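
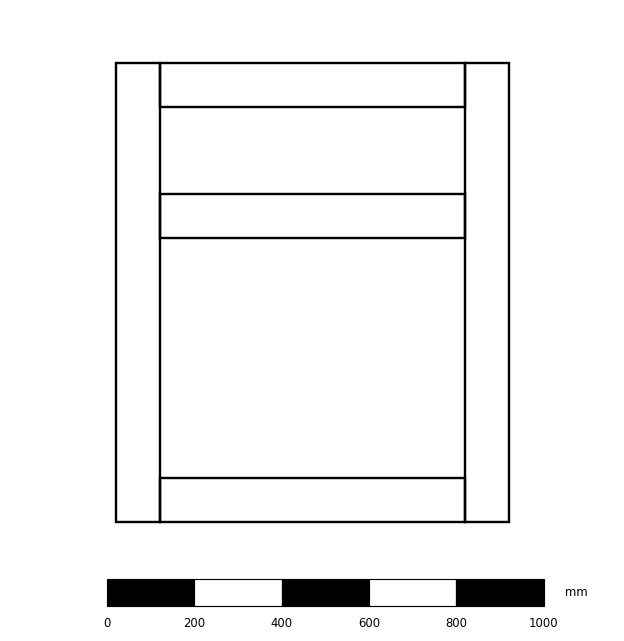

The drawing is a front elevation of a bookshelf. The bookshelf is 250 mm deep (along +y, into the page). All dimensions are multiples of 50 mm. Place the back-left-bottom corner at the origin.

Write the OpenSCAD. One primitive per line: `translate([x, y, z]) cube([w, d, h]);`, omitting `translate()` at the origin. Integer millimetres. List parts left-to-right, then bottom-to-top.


cube([100, 250, 1050]);
translate([100, 0, 0]) cube([700, 250, 100]);
translate([100, 0, 650]) cube([700, 250, 100]);
translate([100, 0, 950]) cube([700, 250, 100]);
translate([800, 0, 0]) cube([100, 250, 1050]);


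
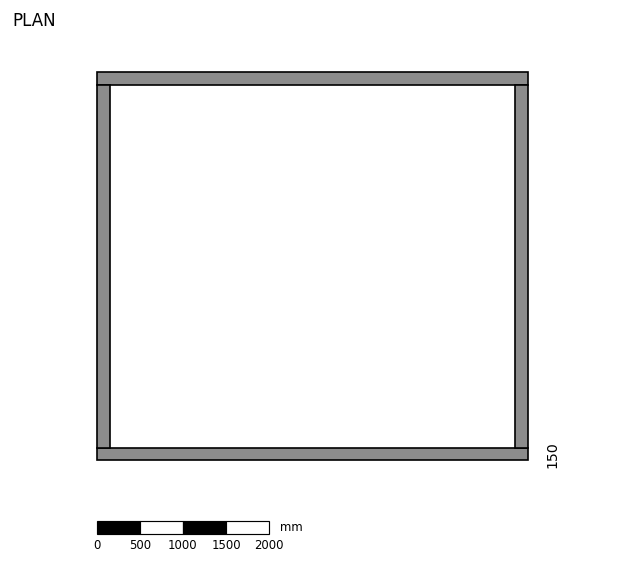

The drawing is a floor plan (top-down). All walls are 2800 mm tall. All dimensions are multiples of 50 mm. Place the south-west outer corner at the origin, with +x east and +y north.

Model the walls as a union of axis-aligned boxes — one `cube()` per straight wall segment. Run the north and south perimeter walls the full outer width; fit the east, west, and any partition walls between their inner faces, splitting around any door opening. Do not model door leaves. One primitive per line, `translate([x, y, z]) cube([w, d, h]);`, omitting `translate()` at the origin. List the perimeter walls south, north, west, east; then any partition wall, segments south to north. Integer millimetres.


cube([5000, 150, 2800]);
translate([0, 4350, 0]) cube([5000, 150, 2800]);
translate([0, 150, 0]) cube([150, 4200, 2800]);
translate([4850, 150, 0]) cube([150, 4200, 2800]);


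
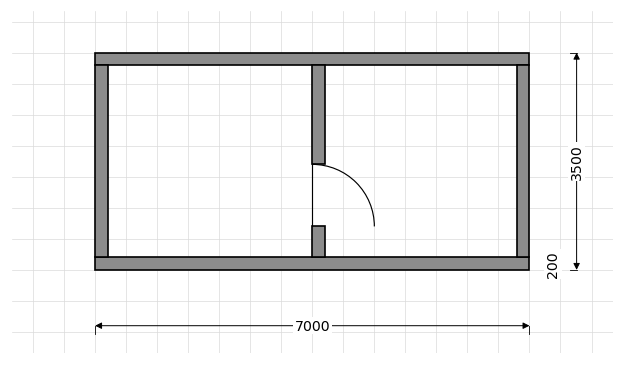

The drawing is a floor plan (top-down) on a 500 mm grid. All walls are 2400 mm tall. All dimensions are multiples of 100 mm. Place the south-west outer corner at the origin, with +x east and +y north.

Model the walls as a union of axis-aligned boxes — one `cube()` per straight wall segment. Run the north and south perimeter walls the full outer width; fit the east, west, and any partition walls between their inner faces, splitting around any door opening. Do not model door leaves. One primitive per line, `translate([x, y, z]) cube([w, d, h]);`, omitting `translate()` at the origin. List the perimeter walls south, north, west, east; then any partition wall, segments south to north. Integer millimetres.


cube([7000, 200, 2400]);
translate([0, 3300, 0]) cube([7000, 200, 2400]);
translate([0, 200, 0]) cube([200, 3100, 2400]);
translate([6800, 200, 0]) cube([200, 3100, 2400]);
translate([3500, 200, 0]) cube([200, 500, 2400]);
translate([3500, 1700, 0]) cube([200, 1600, 2400]);


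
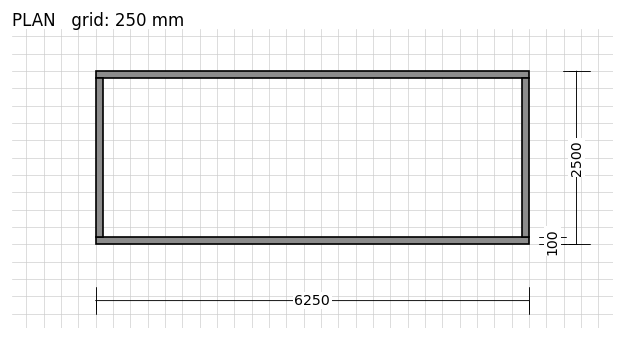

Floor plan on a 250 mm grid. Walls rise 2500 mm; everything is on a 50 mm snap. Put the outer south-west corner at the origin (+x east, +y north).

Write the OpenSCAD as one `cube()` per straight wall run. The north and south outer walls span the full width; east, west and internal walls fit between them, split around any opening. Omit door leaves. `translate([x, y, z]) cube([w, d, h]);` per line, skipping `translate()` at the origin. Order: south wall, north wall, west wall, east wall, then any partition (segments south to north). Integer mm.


cube([6250, 100, 2500]);
translate([0, 2400, 0]) cube([6250, 100, 2500]);
translate([0, 100, 0]) cube([100, 2300, 2500]);
translate([6150, 100, 0]) cube([100, 2300, 2500]);


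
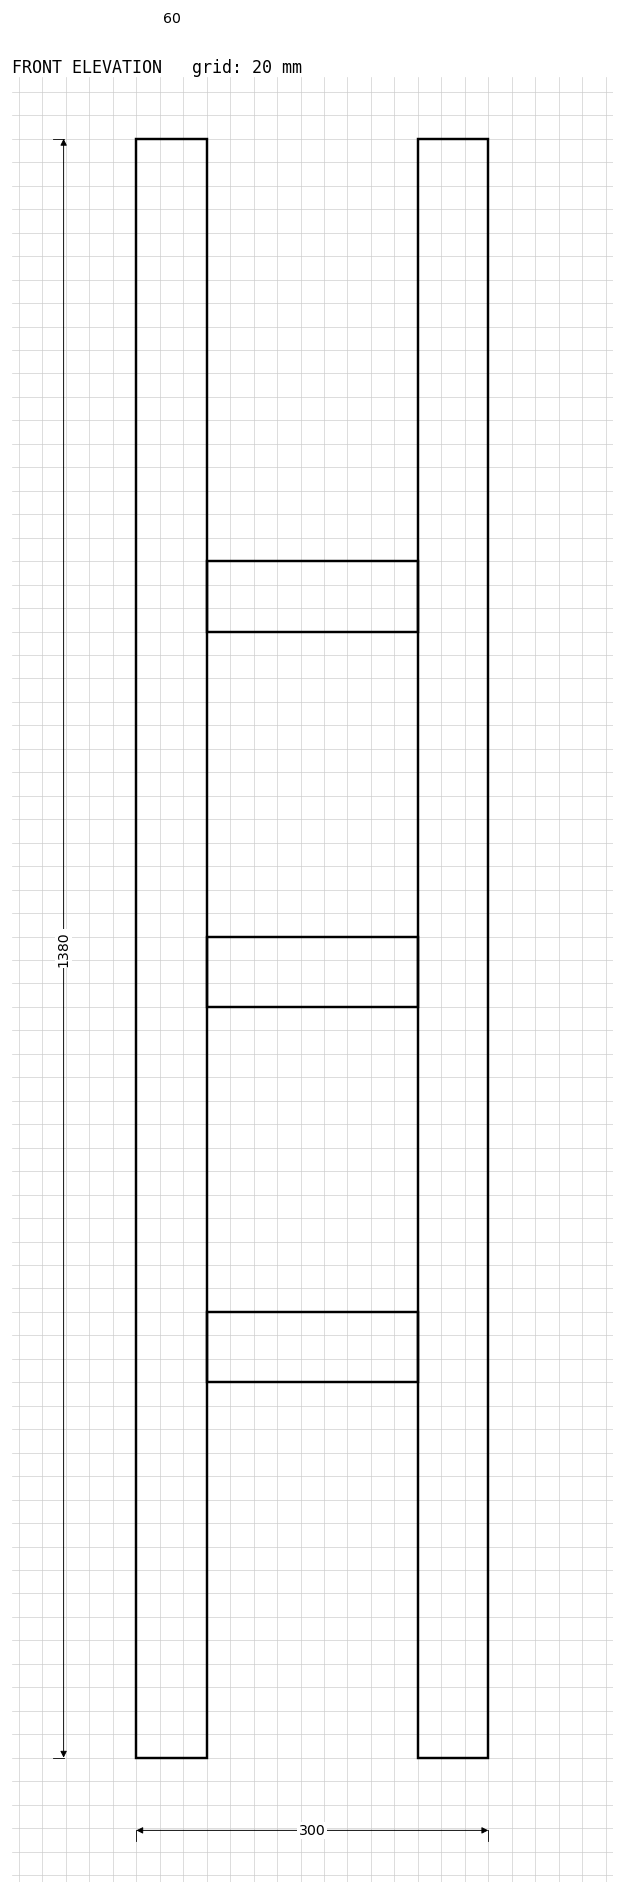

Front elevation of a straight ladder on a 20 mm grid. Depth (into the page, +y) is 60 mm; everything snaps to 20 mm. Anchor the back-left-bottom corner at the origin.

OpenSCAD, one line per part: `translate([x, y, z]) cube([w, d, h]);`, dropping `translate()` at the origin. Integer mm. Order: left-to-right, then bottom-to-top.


cube([60, 60, 1380]);
translate([60, 0, 320]) cube([180, 60, 60]);
translate([60, 0, 640]) cube([180, 60, 60]);
translate([60, 0, 960]) cube([180, 60, 60]);
translate([240, 0, 0]) cube([60, 60, 1380]);


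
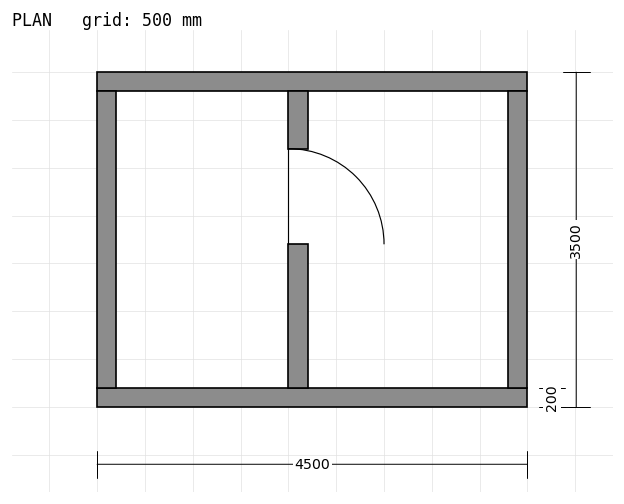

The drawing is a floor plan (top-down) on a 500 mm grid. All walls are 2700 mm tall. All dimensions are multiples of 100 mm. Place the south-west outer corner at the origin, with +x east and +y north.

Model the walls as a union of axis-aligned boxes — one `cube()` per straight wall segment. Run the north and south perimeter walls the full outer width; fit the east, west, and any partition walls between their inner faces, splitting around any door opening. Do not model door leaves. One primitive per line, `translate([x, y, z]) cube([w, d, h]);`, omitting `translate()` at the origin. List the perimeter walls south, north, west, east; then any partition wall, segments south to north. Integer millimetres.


cube([4500, 200, 2700]);
translate([0, 3300, 0]) cube([4500, 200, 2700]);
translate([0, 200, 0]) cube([200, 3100, 2700]);
translate([4300, 200, 0]) cube([200, 3100, 2700]);
translate([2000, 200, 0]) cube([200, 1500, 2700]);
translate([2000, 2700, 0]) cube([200, 600, 2700]);


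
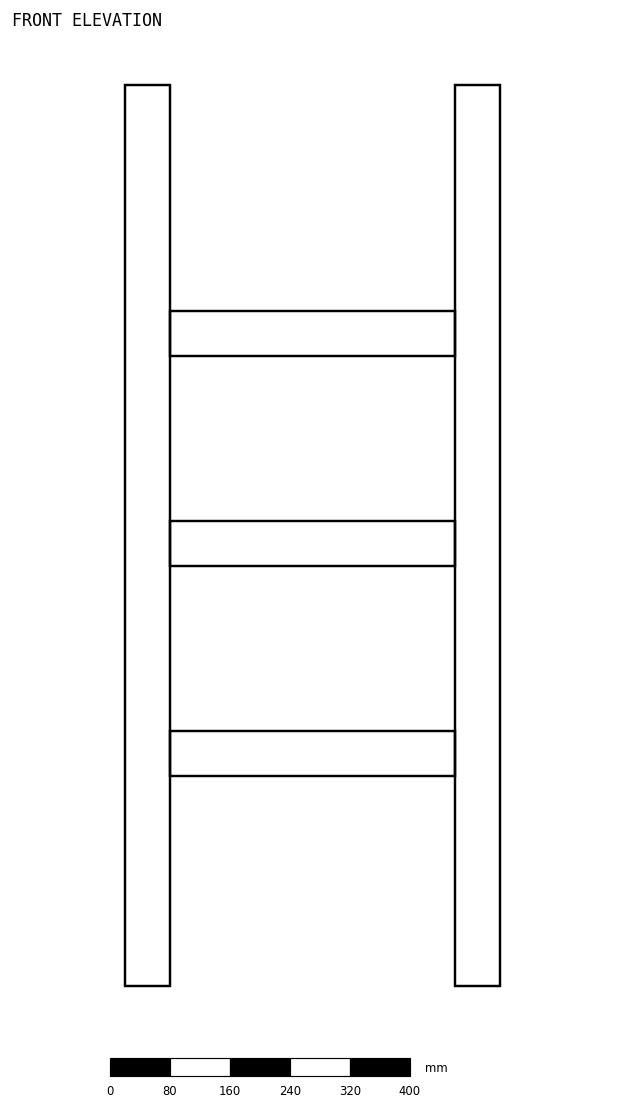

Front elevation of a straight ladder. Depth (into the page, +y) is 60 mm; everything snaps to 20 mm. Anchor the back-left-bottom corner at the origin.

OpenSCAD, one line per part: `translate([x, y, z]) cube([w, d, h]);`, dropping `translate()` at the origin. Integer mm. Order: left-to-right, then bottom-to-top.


cube([60, 60, 1200]);
translate([60, 0, 280]) cube([380, 60, 60]);
translate([60, 0, 560]) cube([380, 60, 60]);
translate([60, 0, 840]) cube([380, 60, 60]);
translate([440, 0, 0]) cube([60, 60, 1200]);


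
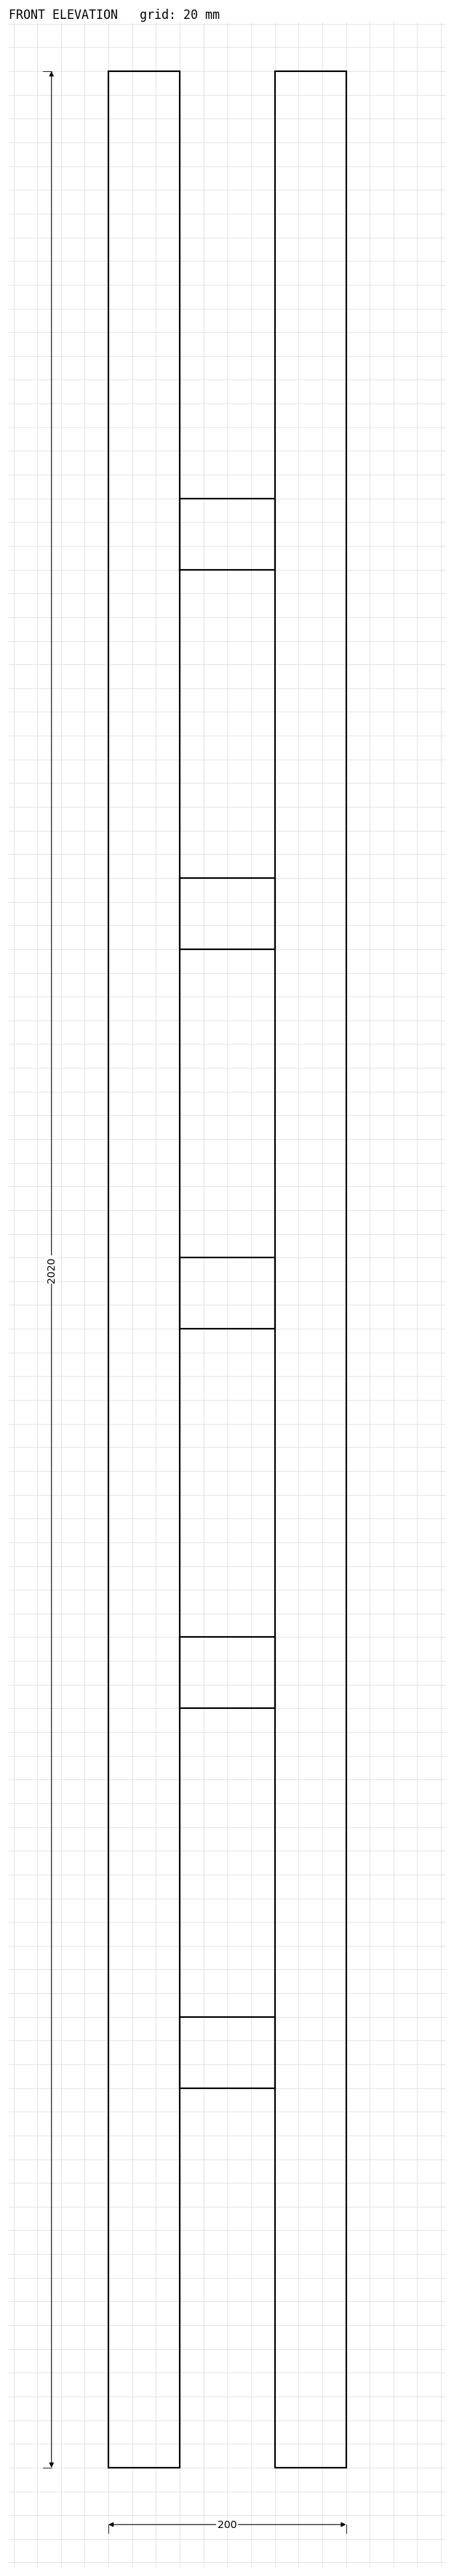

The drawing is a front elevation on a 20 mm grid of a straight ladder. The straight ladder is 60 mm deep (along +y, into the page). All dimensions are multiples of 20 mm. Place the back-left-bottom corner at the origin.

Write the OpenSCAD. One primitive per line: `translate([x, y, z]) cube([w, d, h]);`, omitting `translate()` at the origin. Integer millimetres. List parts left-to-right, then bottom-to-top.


cube([60, 60, 2020]);
translate([60, 0, 320]) cube([80, 60, 60]);
translate([60, 0, 640]) cube([80, 60, 60]);
translate([60, 0, 960]) cube([80, 60, 60]);
translate([60, 0, 1280]) cube([80, 60, 60]);
translate([60, 0, 1600]) cube([80, 60, 60]);
translate([140, 0, 0]) cube([60, 60, 2020]);


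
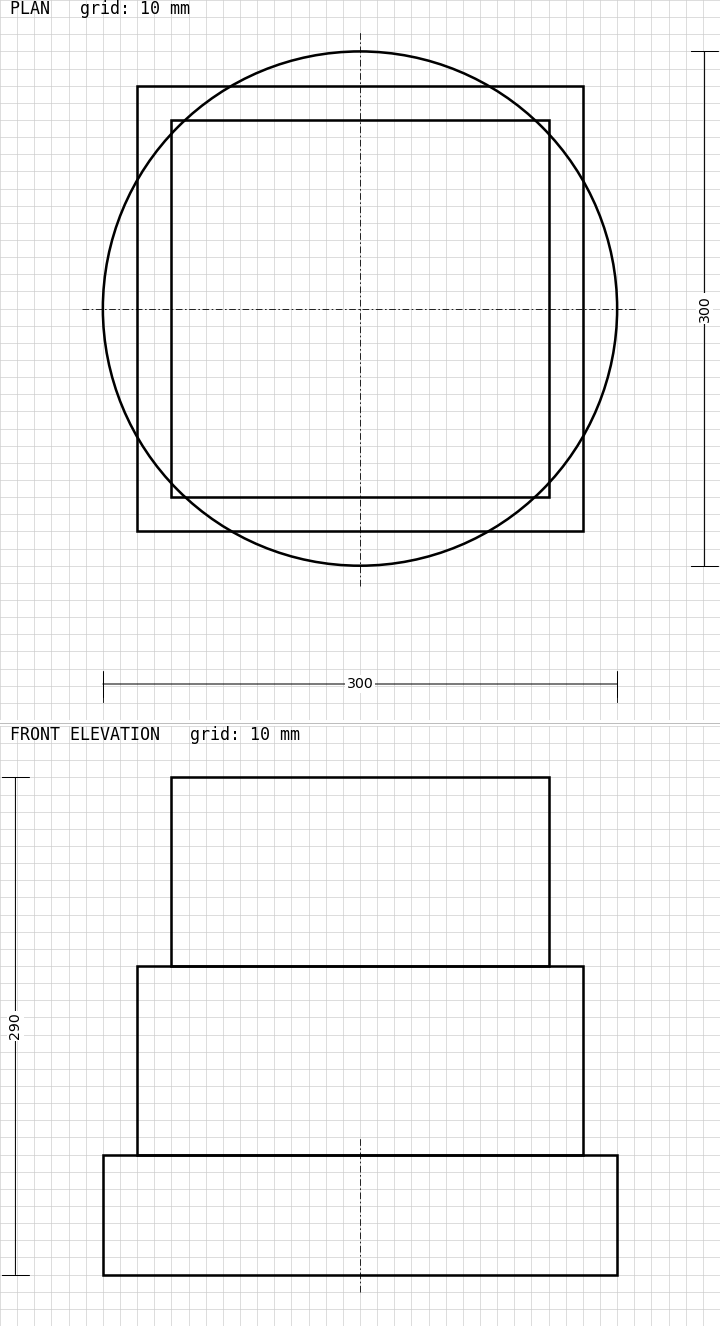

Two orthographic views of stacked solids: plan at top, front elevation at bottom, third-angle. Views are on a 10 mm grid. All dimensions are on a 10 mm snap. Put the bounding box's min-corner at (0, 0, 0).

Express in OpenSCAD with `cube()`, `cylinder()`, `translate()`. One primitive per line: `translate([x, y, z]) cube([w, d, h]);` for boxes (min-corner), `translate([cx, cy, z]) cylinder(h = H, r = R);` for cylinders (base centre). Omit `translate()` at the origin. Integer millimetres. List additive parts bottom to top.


translate([150, 150, 0]) cylinder(h = 70, r = 150);
translate([20, 20, 70]) cube([260, 260, 110]);
translate([40, 40, 180]) cube([220, 220, 110]);


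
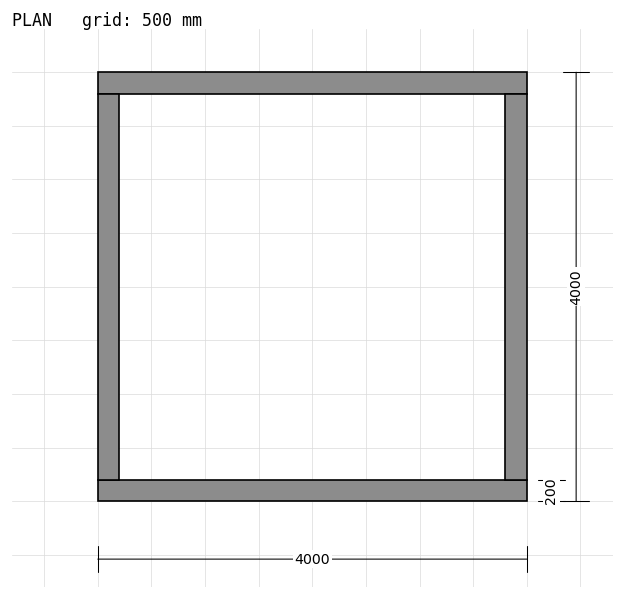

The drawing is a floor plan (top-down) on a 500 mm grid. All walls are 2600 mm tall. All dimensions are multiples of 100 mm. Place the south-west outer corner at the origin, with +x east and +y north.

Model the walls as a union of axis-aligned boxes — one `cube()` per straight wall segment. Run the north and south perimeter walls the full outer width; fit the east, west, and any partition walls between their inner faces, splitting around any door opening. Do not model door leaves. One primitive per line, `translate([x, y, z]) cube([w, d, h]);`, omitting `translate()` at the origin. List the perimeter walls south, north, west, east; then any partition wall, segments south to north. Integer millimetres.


cube([4000, 200, 2600]);
translate([0, 3800, 0]) cube([4000, 200, 2600]);
translate([0, 200, 0]) cube([200, 3600, 2600]);
translate([3800, 200, 0]) cube([200, 3600, 2600]);


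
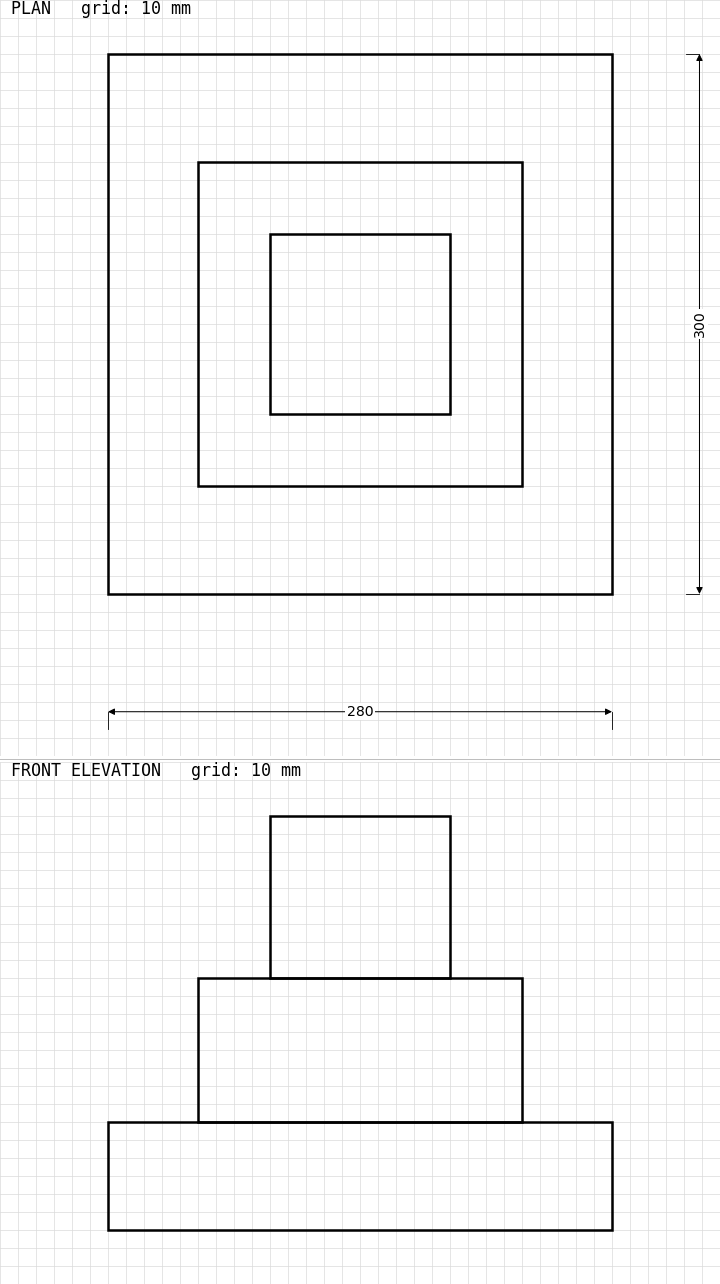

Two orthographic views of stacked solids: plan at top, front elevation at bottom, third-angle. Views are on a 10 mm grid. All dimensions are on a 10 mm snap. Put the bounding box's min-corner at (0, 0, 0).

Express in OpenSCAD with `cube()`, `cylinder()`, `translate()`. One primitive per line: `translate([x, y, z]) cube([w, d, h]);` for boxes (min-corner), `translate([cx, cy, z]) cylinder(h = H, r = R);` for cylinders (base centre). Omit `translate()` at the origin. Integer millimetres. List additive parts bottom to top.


cube([280, 300, 60]);
translate([50, 60, 60]) cube([180, 180, 80]);
translate([90, 100, 140]) cube([100, 100, 90]);


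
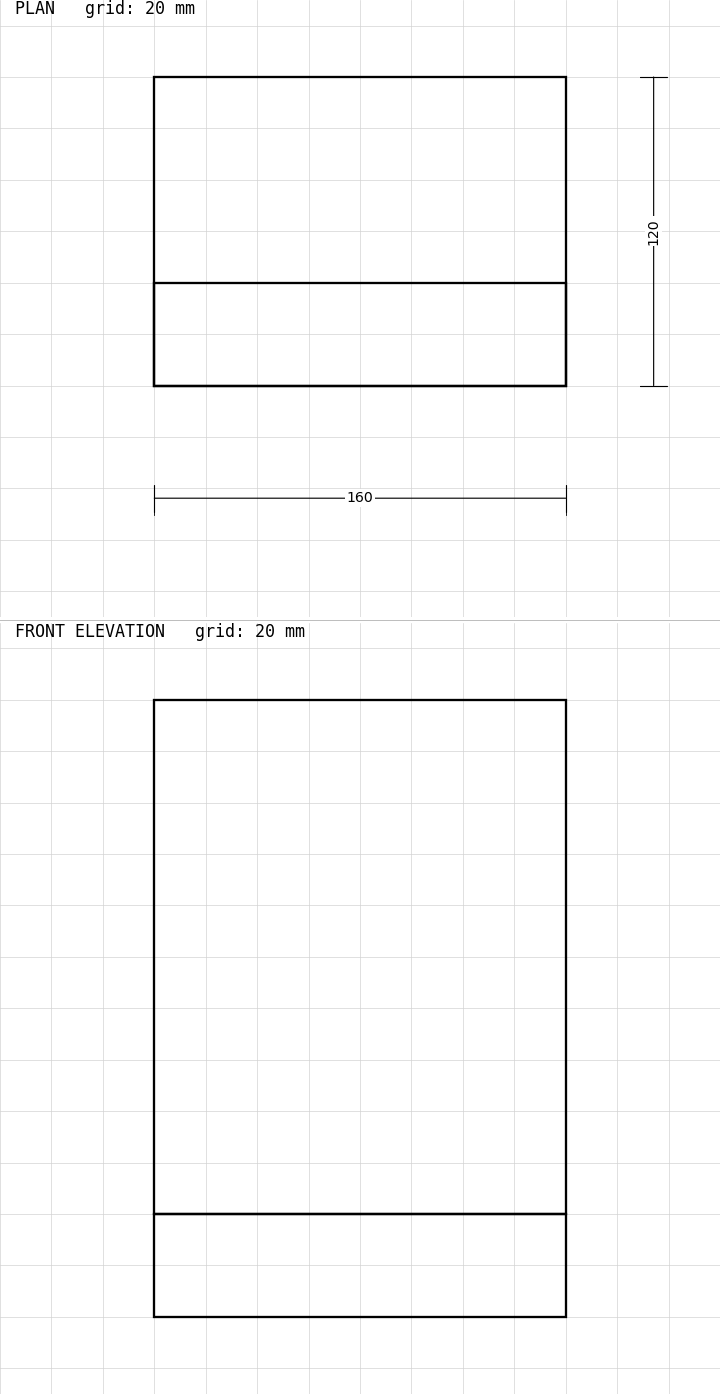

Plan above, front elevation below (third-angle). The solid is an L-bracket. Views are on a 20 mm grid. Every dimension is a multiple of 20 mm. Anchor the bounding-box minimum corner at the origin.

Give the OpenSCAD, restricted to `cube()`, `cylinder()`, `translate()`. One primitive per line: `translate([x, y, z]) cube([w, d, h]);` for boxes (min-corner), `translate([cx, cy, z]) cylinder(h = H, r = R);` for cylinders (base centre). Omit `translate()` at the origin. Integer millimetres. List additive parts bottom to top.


cube([160, 120, 40]);
translate([0, 0, 40]) cube([160, 40, 200]);


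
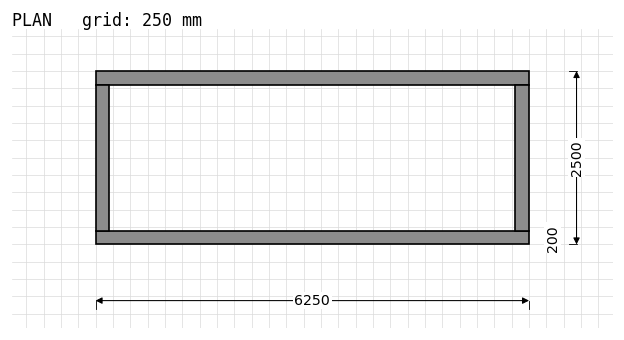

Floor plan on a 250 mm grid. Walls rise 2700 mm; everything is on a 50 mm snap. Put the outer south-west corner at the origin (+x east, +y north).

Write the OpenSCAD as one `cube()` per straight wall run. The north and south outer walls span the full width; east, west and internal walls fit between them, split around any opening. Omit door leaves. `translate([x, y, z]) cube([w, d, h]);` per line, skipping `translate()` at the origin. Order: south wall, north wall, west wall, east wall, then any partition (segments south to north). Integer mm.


cube([6250, 200, 2700]);
translate([0, 2300, 0]) cube([6250, 200, 2700]);
translate([0, 200, 0]) cube([200, 2100, 2700]);
translate([6050, 200, 0]) cube([200, 2100, 2700]);


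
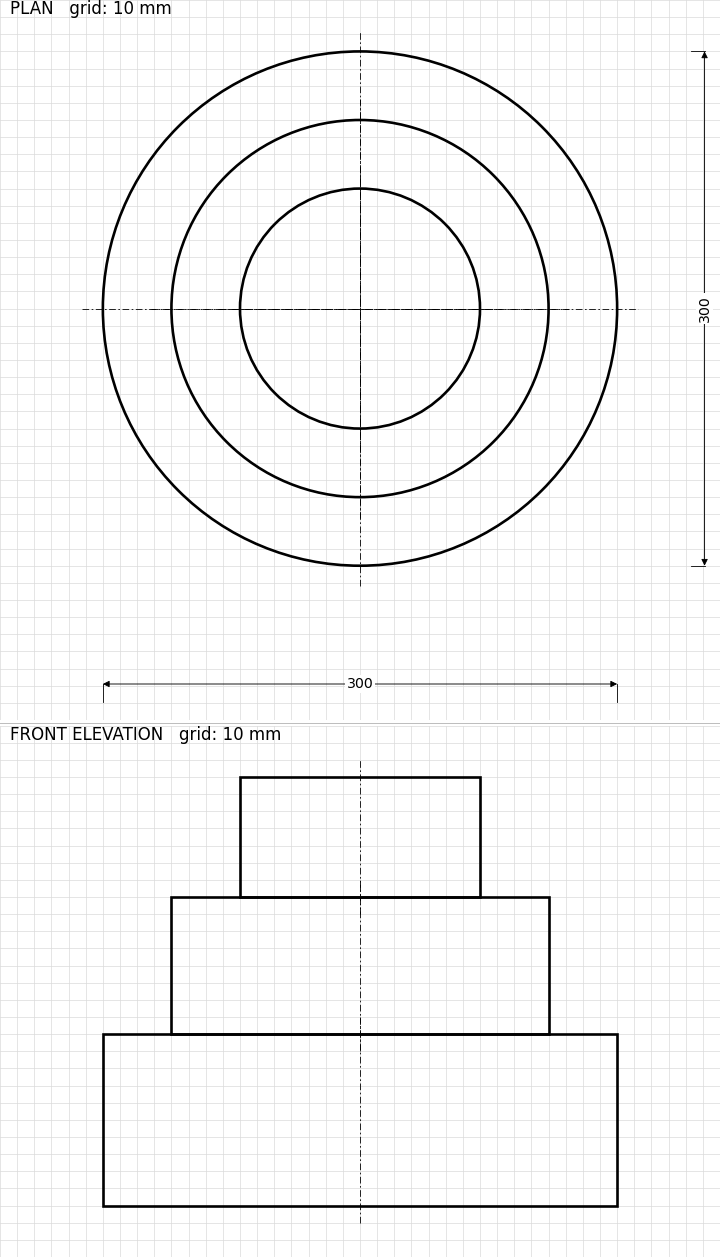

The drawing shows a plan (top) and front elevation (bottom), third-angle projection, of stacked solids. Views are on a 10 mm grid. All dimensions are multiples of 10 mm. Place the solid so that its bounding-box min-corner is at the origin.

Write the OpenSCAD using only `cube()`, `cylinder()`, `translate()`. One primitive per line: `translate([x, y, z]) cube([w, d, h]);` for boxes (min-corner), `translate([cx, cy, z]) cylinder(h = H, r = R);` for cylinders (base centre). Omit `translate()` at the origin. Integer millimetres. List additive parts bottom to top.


translate([150, 150, 0]) cylinder(h = 100, r = 150);
translate([150, 150, 100]) cylinder(h = 80, r = 110);
translate([150, 150, 180]) cylinder(h = 70, r = 70);


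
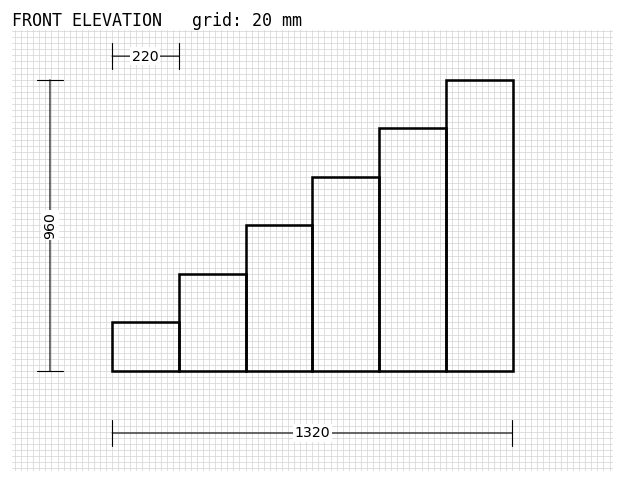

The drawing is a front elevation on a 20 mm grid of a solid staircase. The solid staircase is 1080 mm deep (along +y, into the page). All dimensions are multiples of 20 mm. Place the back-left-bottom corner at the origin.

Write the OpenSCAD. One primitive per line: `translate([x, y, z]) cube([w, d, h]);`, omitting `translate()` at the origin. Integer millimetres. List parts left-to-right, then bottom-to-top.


cube([220, 1080, 160]);
translate([220, 0, 0]) cube([220, 1080, 320]);
translate([440, 0, 0]) cube([220, 1080, 480]);
translate([660, 0, 0]) cube([220, 1080, 640]);
translate([880, 0, 0]) cube([220, 1080, 800]);
translate([1100, 0, 0]) cube([220, 1080, 960]);


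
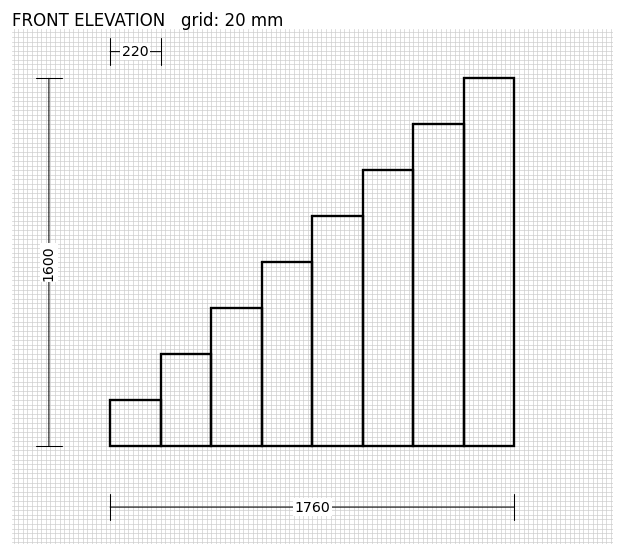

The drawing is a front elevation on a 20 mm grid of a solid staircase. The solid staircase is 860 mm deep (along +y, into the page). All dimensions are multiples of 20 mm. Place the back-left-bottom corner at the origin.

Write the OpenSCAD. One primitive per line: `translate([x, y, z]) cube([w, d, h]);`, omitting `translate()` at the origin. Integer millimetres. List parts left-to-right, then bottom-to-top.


cube([220, 860, 200]);
translate([220, 0, 0]) cube([220, 860, 400]);
translate([440, 0, 0]) cube([220, 860, 600]);
translate([660, 0, 0]) cube([220, 860, 800]);
translate([880, 0, 0]) cube([220, 860, 1000]);
translate([1100, 0, 0]) cube([220, 860, 1200]);
translate([1320, 0, 0]) cube([220, 860, 1400]);
translate([1540, 0, 0]) cube([220, 860, 1600]);


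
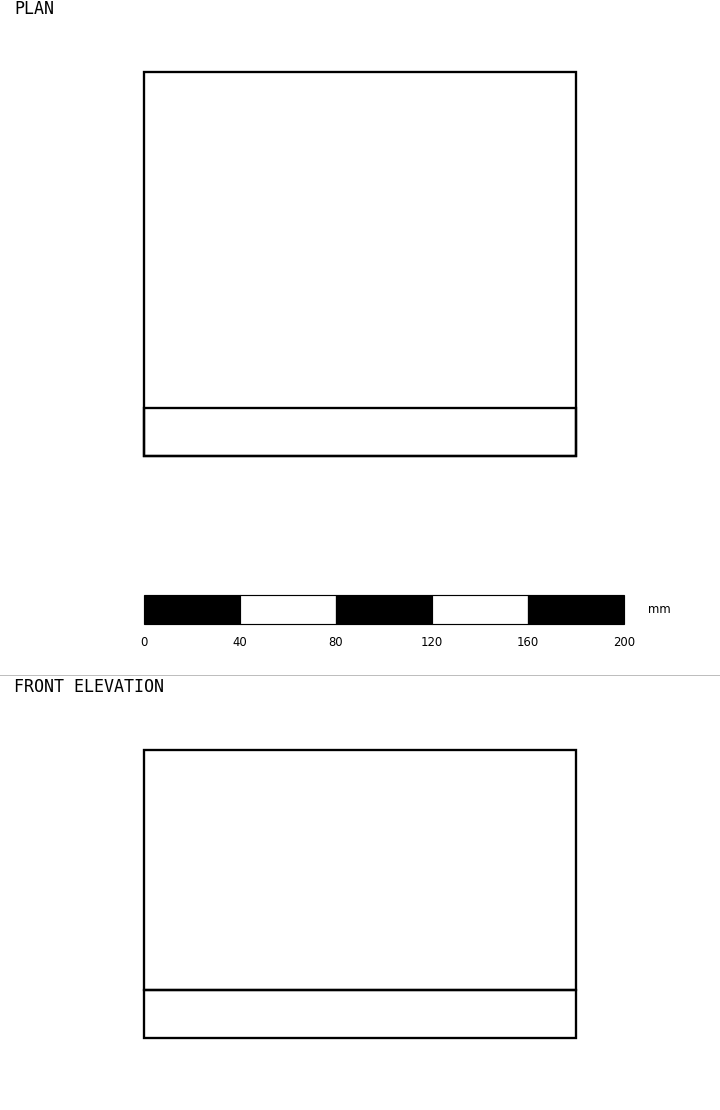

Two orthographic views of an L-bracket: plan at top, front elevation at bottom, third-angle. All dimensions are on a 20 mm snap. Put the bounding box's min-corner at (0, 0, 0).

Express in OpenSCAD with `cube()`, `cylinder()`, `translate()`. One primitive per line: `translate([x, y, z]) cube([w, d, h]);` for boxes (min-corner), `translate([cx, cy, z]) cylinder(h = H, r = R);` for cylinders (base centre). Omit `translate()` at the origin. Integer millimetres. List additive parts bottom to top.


cube([180, 160, 20]);
translate([0, 0, 20]) cube([180, 20, 100]);


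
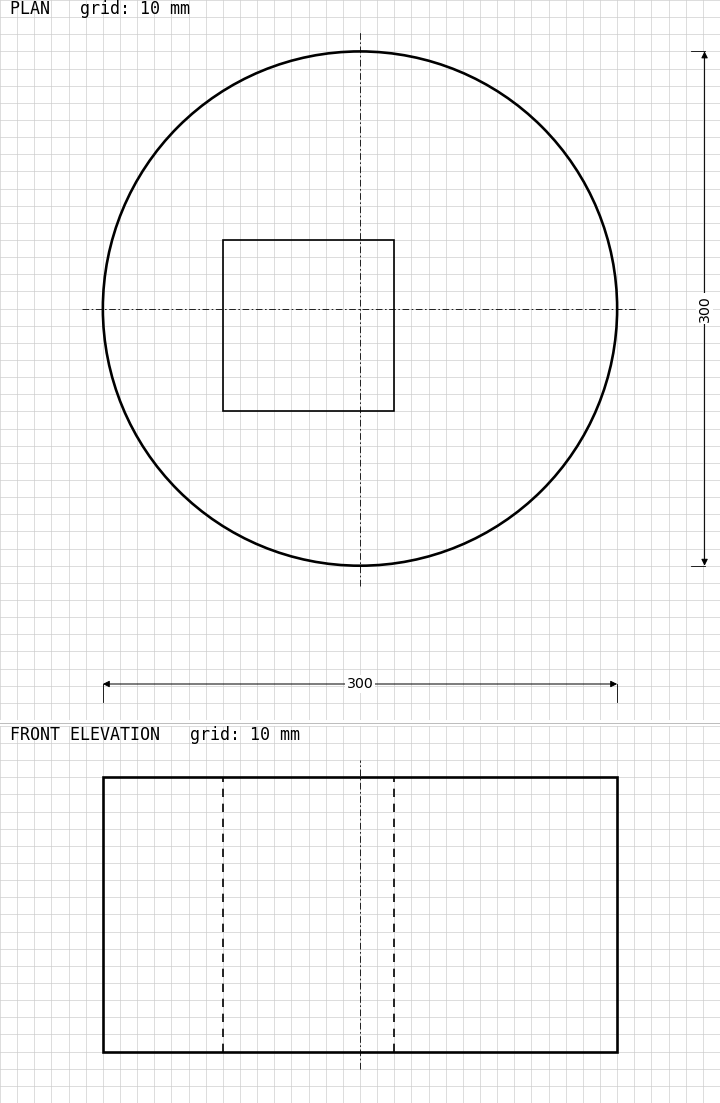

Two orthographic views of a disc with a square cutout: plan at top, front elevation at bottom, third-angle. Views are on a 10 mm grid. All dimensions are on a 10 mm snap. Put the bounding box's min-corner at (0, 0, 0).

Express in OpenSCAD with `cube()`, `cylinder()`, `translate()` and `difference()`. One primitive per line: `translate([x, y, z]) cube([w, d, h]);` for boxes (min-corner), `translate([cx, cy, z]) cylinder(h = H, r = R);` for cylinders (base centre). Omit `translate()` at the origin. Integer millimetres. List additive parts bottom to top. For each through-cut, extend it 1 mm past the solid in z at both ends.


difference() {
  translate([150, 150, 0]) cylinder(h = 160, r = 150);
  translate([70, 90, -1]) cube([100, 100, 162]);
}


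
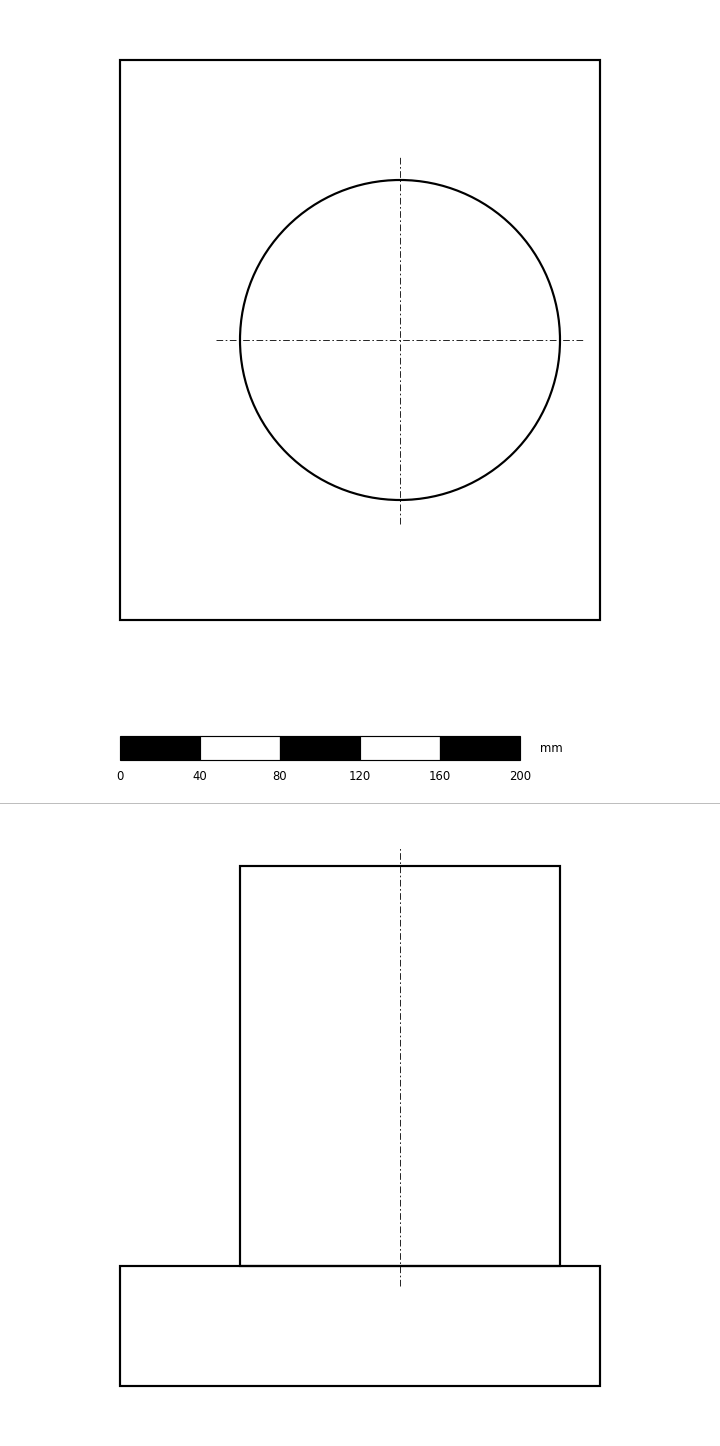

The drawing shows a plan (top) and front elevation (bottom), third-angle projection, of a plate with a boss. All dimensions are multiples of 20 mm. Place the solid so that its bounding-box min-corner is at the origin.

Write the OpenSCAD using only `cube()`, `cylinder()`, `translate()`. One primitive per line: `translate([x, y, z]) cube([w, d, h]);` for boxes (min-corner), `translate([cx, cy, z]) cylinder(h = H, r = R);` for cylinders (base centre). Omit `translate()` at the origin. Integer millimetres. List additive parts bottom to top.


cube([240, 280, 60]);
translate([140, 140, 60]) cylinder(h = 200, r = 80);


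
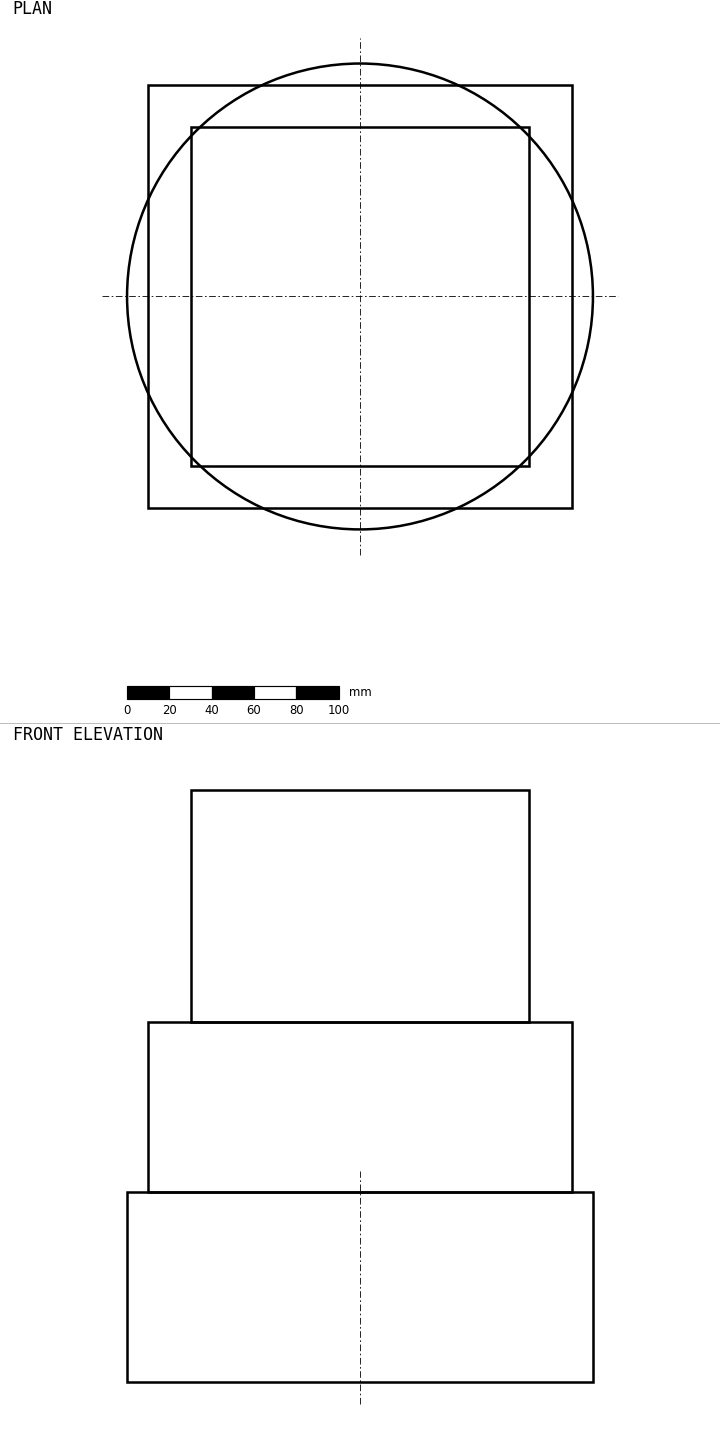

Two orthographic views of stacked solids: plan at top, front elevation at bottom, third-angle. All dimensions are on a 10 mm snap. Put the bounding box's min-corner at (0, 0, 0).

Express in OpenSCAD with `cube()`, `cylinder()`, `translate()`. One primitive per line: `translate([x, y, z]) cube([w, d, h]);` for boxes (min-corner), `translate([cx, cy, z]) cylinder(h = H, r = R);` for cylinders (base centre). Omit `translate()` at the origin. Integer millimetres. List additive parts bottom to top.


translate([110, 110, 0]) cylinder(h = 90, r = 110);
translate([10, 10, 90]) cube([200, 200, 80]);
translate([30, 30, 170]) cube([160, 160, 110]);


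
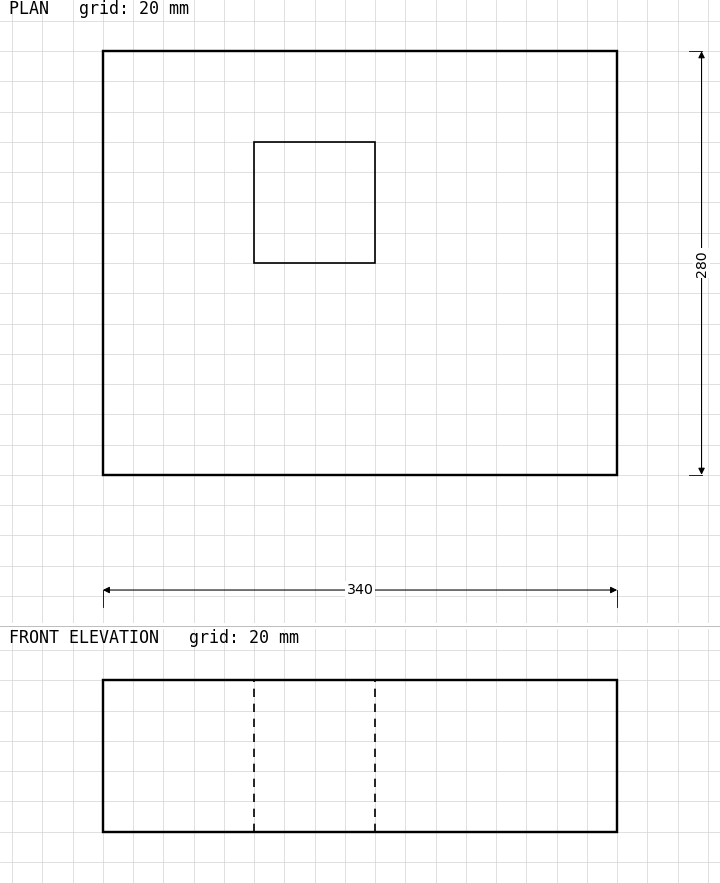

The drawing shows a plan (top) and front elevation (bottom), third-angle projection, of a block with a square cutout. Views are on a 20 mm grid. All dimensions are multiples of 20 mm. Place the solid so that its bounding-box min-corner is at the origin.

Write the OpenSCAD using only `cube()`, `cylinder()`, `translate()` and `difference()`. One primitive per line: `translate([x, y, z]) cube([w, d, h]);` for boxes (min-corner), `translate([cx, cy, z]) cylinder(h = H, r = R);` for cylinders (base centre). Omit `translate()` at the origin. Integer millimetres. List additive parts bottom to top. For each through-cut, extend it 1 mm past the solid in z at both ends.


difference() {
  cube([340, 280, 100]);
  translate([100, 140, -1]) cube([80, 80, 102]);
}


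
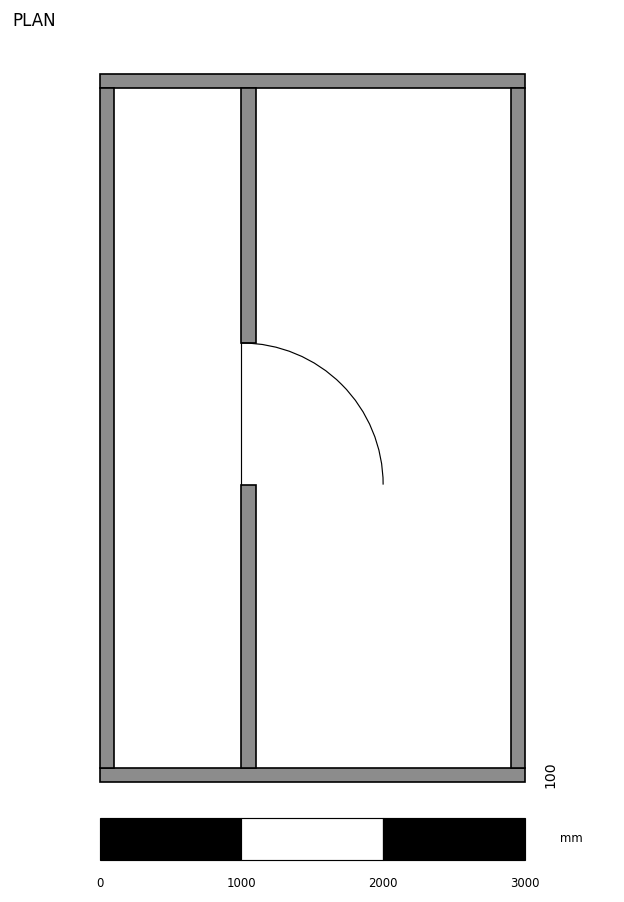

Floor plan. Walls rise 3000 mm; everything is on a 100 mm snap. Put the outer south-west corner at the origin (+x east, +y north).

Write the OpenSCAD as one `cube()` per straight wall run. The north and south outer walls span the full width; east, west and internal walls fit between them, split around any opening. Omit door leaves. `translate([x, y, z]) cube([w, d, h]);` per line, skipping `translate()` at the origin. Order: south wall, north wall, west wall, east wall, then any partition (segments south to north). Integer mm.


cube([3000, 100, 3000]);
translate([0, 4900, 0]) cube([3000, 100, 3000]);
translate([0, 100, 0]) cube([100, 4800, 3000]);
translate([2900, 100, 0]) cube([100, 4800, 3000]);
translate([1000, 100, 0]) cube([100, 2000, 3000]);
translate([1000, 3100, 0]) cube([100, 1800, 3000]);


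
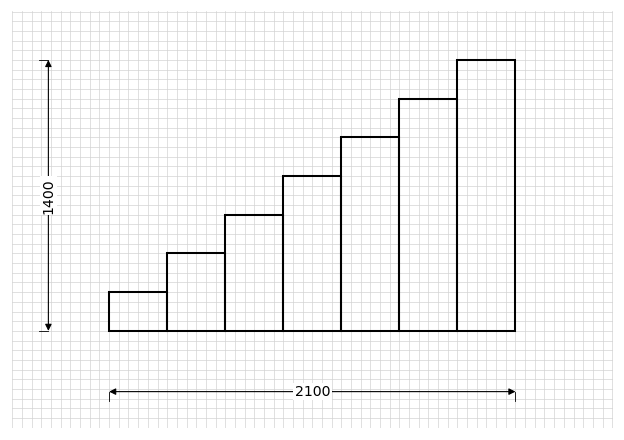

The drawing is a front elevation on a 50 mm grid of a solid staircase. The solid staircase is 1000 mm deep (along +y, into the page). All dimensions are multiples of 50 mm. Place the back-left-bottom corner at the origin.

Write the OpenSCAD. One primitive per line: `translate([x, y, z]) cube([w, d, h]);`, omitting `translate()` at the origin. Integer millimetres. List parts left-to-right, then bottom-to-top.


cube([300, 1000, 200]);
translate([300, 0, 0]) cube([300, 1000, 400]);
translate([600, 0, 0]) cube([300, 1000, 600]);
translate([900, 0, 0]) cube([300, 1000, 800]);
translate([1200, 0, 0]) cube([300, 1000, 1000]);
translate([1500, 0, 0]) cube([300, 1000, 1200]);
translate([1800, 0, 0]) cube([300, 1000, 1400]);


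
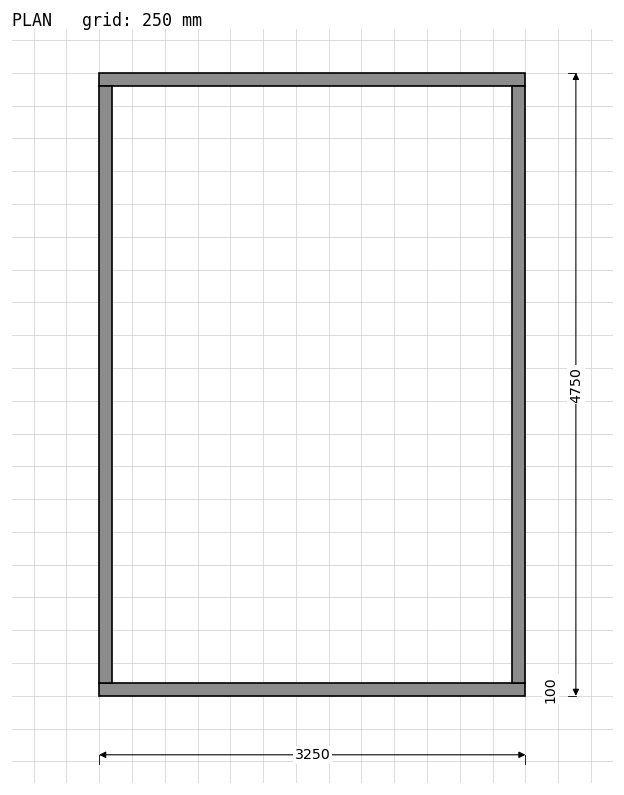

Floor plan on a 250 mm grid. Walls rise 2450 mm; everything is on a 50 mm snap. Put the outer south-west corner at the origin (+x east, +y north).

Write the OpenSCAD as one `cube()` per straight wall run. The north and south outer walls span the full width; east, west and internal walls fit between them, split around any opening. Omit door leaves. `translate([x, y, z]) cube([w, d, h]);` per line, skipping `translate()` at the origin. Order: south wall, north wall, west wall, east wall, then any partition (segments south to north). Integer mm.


cube([3250, 100, 2450]);
translate([0, 4650, 0]) cube([3250, 100, 2450]);
translate([0, 100, 0]) cube([100, 4550, 2450]);
translate([3150, 100, 0]) cube([100, 4550, 2450]);


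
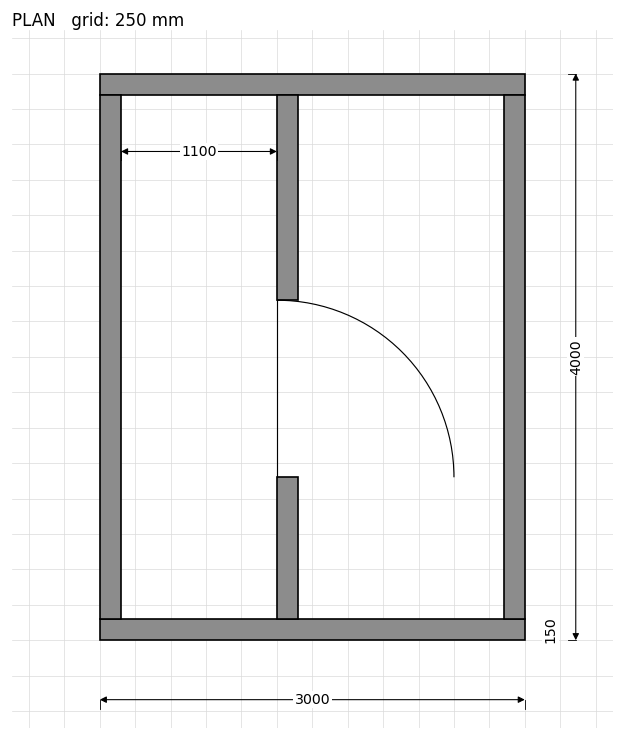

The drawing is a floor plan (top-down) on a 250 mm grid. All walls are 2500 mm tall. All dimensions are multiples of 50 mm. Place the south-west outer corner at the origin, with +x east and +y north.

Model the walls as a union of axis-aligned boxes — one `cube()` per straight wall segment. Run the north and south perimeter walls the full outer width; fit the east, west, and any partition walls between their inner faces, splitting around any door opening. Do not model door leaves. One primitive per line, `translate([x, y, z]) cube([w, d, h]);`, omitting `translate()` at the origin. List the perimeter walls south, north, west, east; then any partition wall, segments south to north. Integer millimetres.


cube([3000, 150, 2500]);
translate([0, 3850, 0]) cube([3000, 150, 2500]);
translate([0, 150, 0]) cube([150, 3700, 2500]);
translate([2850, 150, 0]) cube([150, 3700, 2500]);
translate([1250, 150, 0]) cube([150, 1000, 2500]);
translate([1250, 2400, 0]) cube([150, 1450, 2500]);


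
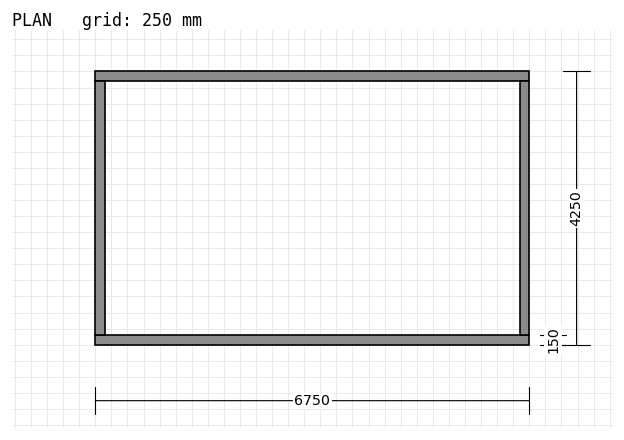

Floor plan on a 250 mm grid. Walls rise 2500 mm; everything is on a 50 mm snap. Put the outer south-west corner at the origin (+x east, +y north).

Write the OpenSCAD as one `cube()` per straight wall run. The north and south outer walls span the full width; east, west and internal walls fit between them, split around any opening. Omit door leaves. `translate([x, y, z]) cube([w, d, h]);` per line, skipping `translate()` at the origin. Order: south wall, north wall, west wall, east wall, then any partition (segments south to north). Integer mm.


cube([6750, 150, 2500]);
translate([0, 4100, 0]) cube([6750, 150, 2500]);
translate([0, 150, 0]) cube([150, 3950, 2500]);
translate([6600, 150, 0]) cube([150, 3950, 2500]);


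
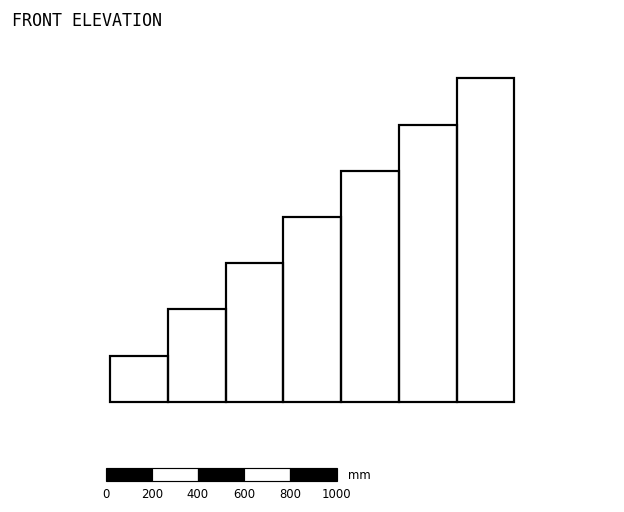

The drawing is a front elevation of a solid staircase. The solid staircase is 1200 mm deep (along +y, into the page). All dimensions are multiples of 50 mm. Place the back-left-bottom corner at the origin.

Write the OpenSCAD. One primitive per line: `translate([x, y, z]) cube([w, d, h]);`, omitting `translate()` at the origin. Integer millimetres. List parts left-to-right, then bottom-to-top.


cube([250, 1200, 200]);
translate([250, 0, 0]) cube([250, 1200, 400]);
translate([500, 0, 0]) cube([250, 1200, 600]);
translate([750, 0, 0]) cube([250, 1200, 800]);
translate([1000, 0, 0]) cube([250, 1200, 1000]);
translate([1250, 0, 0]) cube([250, 1200, 1200]);
translate([1500, 0, 0]) cube([250, 1200, 1400]);


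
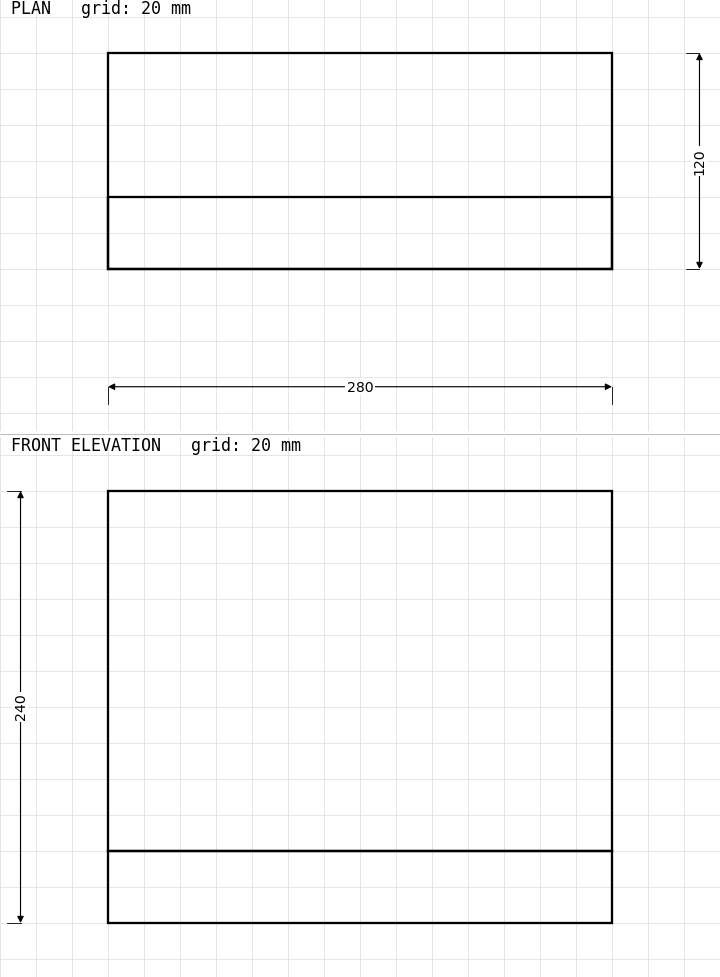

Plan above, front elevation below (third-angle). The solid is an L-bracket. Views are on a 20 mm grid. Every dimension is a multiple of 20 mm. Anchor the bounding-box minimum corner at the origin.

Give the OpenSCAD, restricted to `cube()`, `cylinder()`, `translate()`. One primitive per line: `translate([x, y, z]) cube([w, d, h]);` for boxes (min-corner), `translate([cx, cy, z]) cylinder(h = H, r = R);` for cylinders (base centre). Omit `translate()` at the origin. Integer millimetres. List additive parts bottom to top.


cube([280, 120, 40]);
translate([0, 0, 40]) cube([280, 40, 200]);


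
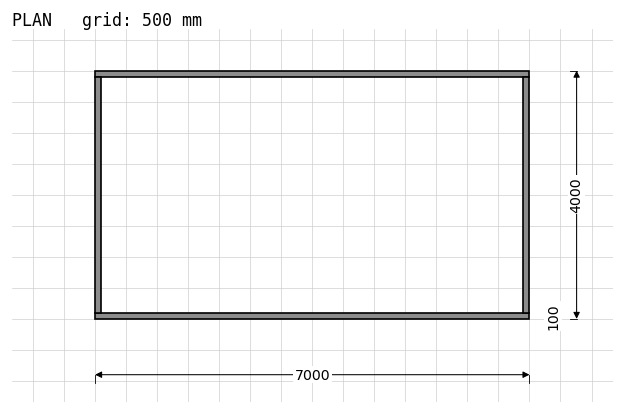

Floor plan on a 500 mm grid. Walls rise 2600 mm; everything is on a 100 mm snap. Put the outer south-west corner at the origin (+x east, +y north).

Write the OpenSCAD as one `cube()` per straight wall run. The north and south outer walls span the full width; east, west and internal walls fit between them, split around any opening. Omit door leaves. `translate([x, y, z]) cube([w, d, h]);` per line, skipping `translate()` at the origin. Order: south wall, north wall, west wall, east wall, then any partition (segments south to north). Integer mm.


cube([7000, 100, 2600]);
translate([0, 3900, 0]) cube([7000, 100, 2600]);
translate([0, 100, 0]) cube([100, 3800, 2600]);
translate([6900, 100, 0]) cube([100, 3800, 2600]);


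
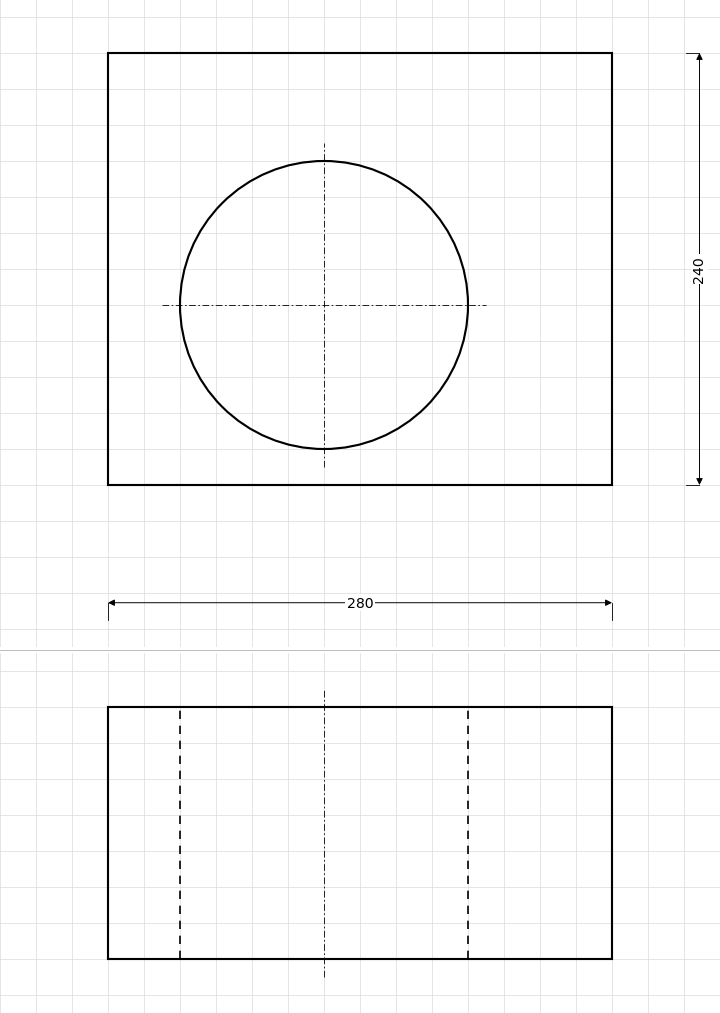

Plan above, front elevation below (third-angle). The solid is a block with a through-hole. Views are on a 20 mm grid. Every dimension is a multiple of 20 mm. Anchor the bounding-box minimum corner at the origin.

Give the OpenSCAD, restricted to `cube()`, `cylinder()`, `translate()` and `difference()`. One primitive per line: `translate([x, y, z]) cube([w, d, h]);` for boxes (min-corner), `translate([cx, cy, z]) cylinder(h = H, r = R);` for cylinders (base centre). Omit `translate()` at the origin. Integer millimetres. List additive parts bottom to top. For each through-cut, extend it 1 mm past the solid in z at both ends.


difference() {
  cube([280, 240, 140]);
  translate([120, 100, -1]) cylinder(h = 142, r = 80);
}


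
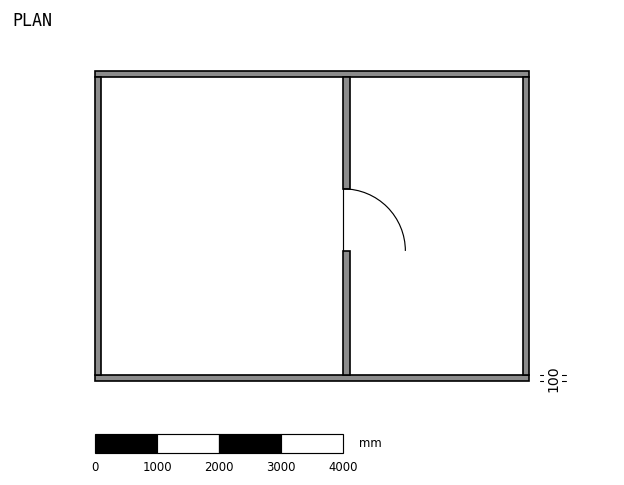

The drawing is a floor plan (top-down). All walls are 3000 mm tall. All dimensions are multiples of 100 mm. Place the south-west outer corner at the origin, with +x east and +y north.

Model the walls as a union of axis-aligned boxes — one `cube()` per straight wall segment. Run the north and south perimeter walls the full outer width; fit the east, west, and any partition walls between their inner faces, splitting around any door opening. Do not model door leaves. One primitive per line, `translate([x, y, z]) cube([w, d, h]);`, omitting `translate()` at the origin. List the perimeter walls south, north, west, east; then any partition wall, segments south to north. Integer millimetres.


cube([7000, 100, 3000]);
translate([0, 4900, 0]) cube([7000, 100, 3000]);
translate([0, 100, 0]) cube([100, 4800, 3000]);
translate([6900, 100, 0]) cube([100, 4800, 3000]);
translate([4000, 100, 0]) cube([100, 2000, 3000]);
translate([4000, 3100, 0]) cube([100, 1800, 3000]);


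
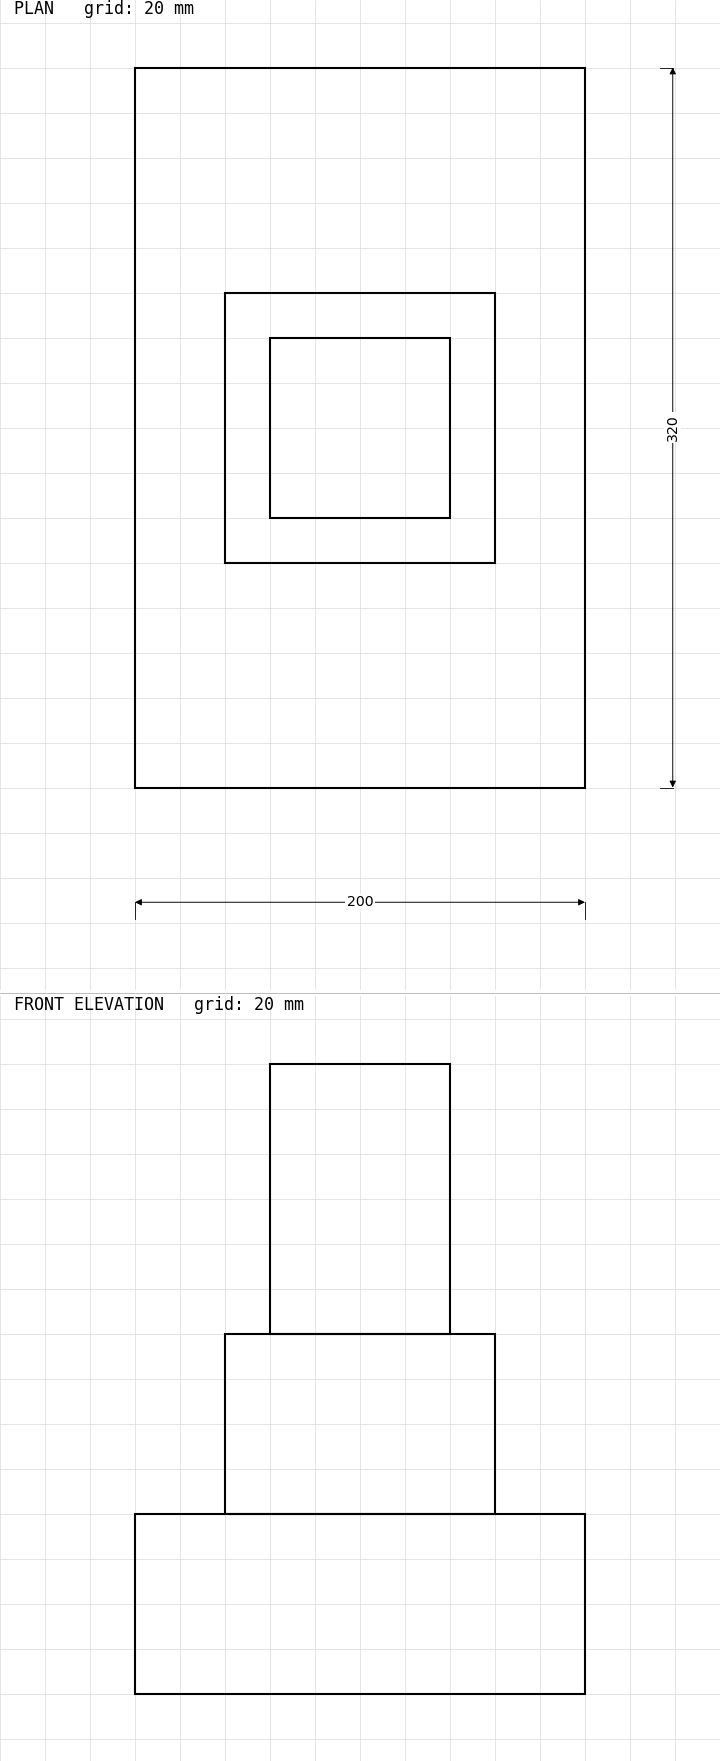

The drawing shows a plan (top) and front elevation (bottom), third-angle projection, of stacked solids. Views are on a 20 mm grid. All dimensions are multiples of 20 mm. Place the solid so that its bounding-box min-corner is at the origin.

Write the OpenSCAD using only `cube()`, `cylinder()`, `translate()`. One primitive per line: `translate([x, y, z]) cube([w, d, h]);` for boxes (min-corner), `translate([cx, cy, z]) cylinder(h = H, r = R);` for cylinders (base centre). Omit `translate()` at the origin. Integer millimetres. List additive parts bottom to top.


cube([200, 320, 80]);
translate([40, 100, 80]) cube([120, 120, 80]);
translate([60, 120, 160]) cube([80, 80, 120]);


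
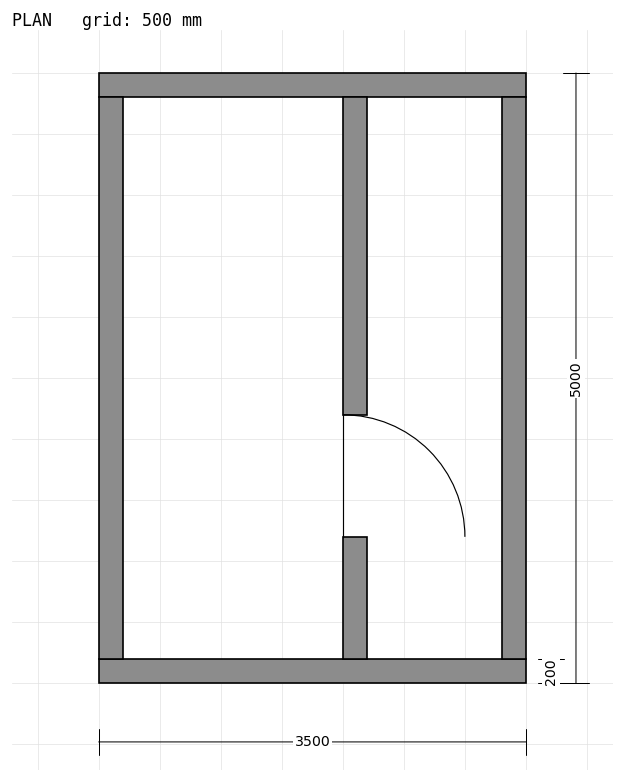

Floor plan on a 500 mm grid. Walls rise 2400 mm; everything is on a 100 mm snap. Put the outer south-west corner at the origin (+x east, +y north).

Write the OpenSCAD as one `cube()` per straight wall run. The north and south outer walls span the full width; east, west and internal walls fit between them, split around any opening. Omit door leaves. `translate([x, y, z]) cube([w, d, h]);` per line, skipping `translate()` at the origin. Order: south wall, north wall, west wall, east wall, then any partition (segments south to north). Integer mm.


cube([3500, 200, 2400]);
translate([0, 4800, 0]) cube([3500, 200, 2400]);
translate([0, 200, 0]) cube([200, 4600, 2400]);
translate([3300, 200, 0]) cube([200, 4600, 2400]);
translate([2000, 200, 0]) cube([200, 1000, 2400]);
translate([2000, 2200, 0]) cube([200, 2600, 2400]);


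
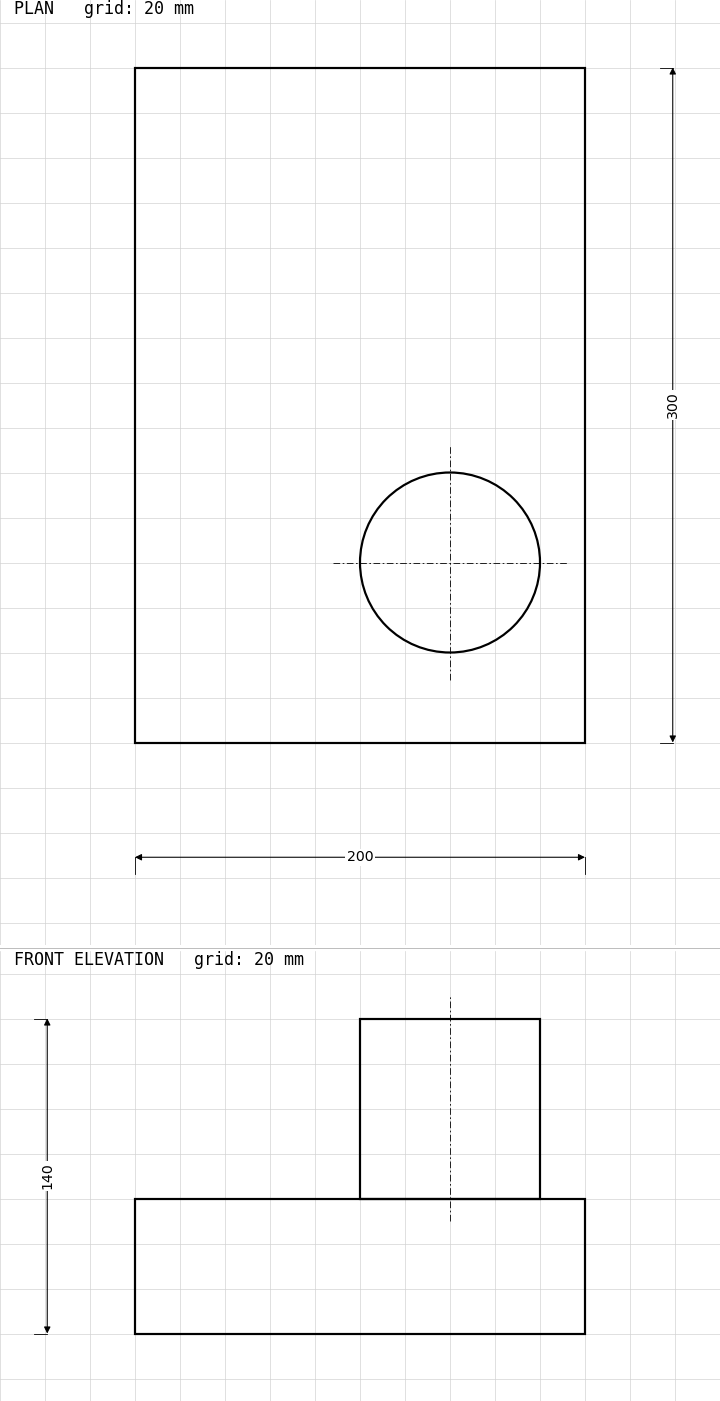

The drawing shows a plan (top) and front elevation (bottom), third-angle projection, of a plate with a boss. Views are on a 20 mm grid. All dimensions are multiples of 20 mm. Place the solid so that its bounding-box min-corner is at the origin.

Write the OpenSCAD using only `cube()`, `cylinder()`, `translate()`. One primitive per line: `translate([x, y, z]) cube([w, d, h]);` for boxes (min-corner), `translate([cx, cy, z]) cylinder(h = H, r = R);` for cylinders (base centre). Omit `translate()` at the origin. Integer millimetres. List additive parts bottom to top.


cube([200, 300, 60]);
translate([140, 80, 60]) cylinder(h = 80, r = 40);


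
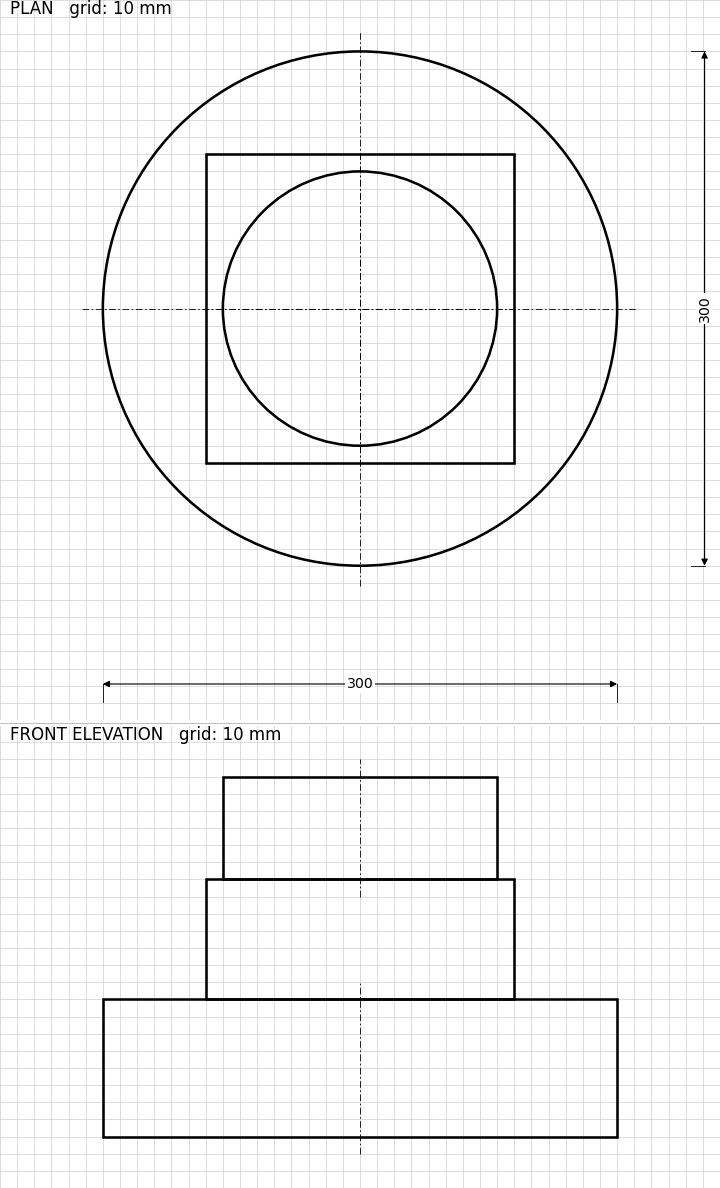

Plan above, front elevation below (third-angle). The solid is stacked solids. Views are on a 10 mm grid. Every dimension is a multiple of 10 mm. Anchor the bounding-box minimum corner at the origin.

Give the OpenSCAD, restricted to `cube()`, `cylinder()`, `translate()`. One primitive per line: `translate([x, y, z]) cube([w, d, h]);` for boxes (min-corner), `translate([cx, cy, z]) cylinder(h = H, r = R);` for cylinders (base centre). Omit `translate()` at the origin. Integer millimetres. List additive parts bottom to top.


translate([150, 150, 0]) cylinder(h = 80, r = 150);
translate([60, 60, 80]) cube([180, 180, 70]);
translate([150, 150, 150]) cylinder(h = 60, r = 80);
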